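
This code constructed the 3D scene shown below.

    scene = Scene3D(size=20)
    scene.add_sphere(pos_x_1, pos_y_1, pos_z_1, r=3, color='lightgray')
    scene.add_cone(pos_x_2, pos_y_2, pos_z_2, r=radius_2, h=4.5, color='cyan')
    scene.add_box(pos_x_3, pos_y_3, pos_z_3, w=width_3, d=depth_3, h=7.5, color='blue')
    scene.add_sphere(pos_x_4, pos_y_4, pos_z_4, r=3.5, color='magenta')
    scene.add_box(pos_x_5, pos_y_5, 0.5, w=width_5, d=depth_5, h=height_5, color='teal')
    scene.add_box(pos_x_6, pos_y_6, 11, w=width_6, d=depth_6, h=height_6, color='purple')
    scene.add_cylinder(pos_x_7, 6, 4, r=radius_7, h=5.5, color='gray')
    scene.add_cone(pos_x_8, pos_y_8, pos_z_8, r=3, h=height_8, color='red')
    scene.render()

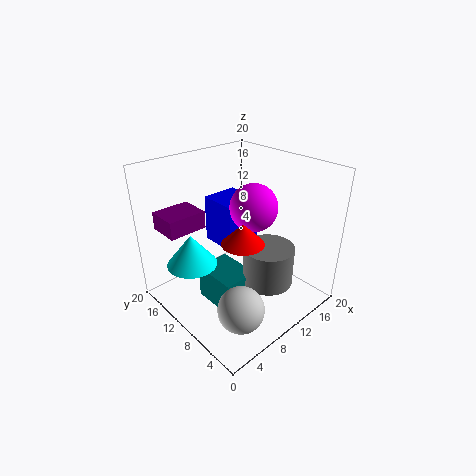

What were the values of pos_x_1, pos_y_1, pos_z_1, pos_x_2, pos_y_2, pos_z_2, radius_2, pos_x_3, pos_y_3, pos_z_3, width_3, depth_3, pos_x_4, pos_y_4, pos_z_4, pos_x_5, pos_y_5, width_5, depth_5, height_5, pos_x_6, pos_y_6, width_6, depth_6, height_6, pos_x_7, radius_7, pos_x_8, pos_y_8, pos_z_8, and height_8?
pos_x_1 = 5
pos_y_1 = 4
pos_z_1 = 4
pos_x_2 = 4.5
pos_y_2 = 13.5
pos_z_2 = 6.5
radius_2 = 3.5
pos_x_3 = 12
pos_y_3 = 14
pos_z_3 = 5
width_3 = 6
depth_3 = 6
pos_x_4 = 14
pos_y_4 = 11
pos_z_4 = 13
pos_x_5 = 5.5
pos_y_5 = 7
width_5 = 5
depth_5 = 6.5
height_5 = 5
pos_x_6 = 2
pos_y_6 = 14
width_6 = 5.5
depth_6 = 4.5
height_6 = 2.5
pos_x_7 = 12
radius_7 = 3.5
pos_x_8 = 10
pos_y_8 = 9
pos_z_8 = 9.5
height_8 = 3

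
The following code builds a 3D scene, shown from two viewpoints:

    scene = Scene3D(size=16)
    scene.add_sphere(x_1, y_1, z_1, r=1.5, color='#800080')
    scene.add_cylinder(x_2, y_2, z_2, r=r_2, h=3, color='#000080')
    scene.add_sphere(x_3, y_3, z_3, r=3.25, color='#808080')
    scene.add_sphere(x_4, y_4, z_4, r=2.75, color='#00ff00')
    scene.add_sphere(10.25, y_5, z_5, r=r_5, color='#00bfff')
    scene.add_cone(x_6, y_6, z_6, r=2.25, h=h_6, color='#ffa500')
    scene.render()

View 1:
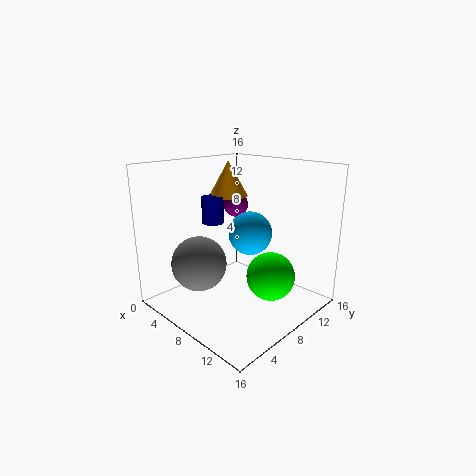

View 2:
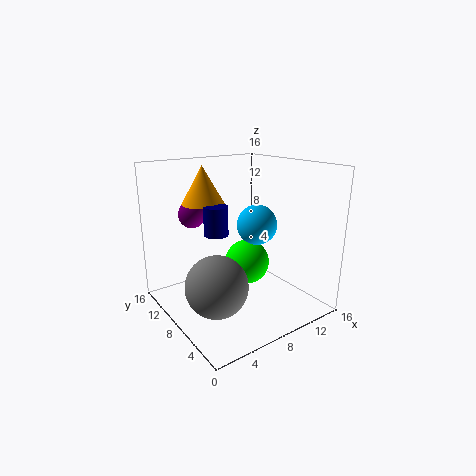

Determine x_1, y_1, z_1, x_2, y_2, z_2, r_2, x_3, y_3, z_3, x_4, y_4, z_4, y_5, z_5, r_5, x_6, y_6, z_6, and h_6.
x_1 = 4.25; y_1 = 11.5; z_1 = 10.5; x_2 = 4.75; y_2 = 7.25; z_2 = 9.25; r_2 = 1.25; x_3 = 3.75; y_3 = 5.75; z_3 = 4.25; x_4 = 11; y_4 = 10.25; z_4 = 3.5; y_5 = 7.5; z_5 = 9.25; r_5 = 2.25; x_6 = 4.75; y_6 = 9.75; z_6 = 12; h_6 = 4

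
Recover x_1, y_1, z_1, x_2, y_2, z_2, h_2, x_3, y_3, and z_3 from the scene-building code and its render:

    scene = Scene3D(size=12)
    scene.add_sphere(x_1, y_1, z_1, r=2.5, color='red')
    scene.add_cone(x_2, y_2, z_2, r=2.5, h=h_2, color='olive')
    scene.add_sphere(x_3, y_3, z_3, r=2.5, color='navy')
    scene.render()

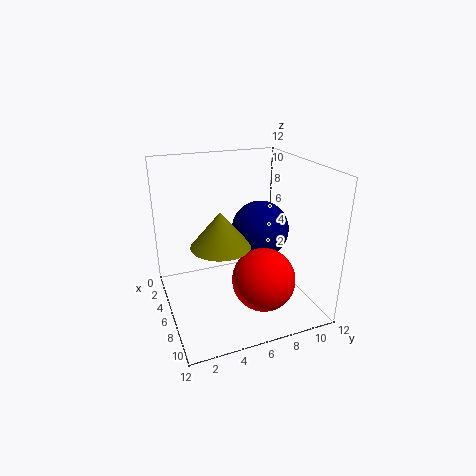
x_1 = 9
y_1 = 7
z_1 = 3.5
x_2 = 6
y_2 = 4.5
z_2 = 5.5
h_2 = 3
x_3 = 5
y_3 = 8.5
z_3 = 6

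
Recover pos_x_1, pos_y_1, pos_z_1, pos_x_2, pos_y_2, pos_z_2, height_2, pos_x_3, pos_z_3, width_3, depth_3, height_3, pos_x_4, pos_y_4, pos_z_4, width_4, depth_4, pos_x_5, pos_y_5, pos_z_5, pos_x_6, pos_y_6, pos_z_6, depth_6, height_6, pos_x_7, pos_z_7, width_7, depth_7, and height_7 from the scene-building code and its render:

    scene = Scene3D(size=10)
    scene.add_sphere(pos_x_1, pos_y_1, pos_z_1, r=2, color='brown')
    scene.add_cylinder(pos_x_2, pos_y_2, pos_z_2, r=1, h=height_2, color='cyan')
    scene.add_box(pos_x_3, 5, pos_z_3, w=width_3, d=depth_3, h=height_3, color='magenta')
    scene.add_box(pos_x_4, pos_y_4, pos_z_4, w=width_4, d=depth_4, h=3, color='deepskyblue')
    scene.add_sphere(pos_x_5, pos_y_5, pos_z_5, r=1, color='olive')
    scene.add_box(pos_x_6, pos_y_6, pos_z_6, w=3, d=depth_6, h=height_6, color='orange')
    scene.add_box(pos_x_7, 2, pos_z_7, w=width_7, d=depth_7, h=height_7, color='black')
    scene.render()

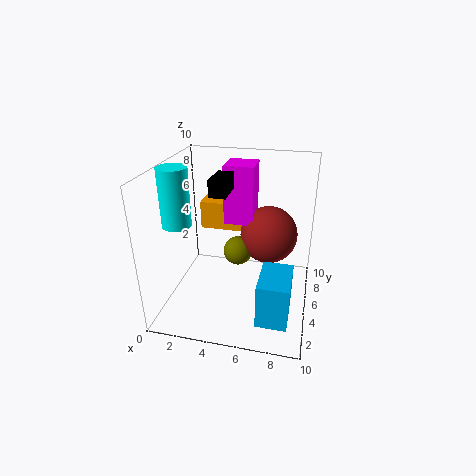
pos_x_1 = 7, pos_y_1 = 6, pos_z_1 = 5, pos_x_2 = 1, pos_y_2 = 4, pos_z_2 = 6, height_2 = 4, pos_x_3 = 4, pos_z_3 = 6, width_3 = 2, depth_3 = 2, height_3 = 4, pos_x_4 = 7, pos_y_4 = 1, pos_z_4 = 1, width_4 = 2, depth_4 = 3, pos_x_5 = 5, pos_y_5 = 5, pos_z_5 = 4, pos_x_6 = 2, pos_y_6 = 6, pos_z_6 = 5, depth_6 = 3, height_6 = 2, pos_x_7 = 4, pos_z_7 = 9, width_7 = 1, depth_7 = 2, height_7 = 1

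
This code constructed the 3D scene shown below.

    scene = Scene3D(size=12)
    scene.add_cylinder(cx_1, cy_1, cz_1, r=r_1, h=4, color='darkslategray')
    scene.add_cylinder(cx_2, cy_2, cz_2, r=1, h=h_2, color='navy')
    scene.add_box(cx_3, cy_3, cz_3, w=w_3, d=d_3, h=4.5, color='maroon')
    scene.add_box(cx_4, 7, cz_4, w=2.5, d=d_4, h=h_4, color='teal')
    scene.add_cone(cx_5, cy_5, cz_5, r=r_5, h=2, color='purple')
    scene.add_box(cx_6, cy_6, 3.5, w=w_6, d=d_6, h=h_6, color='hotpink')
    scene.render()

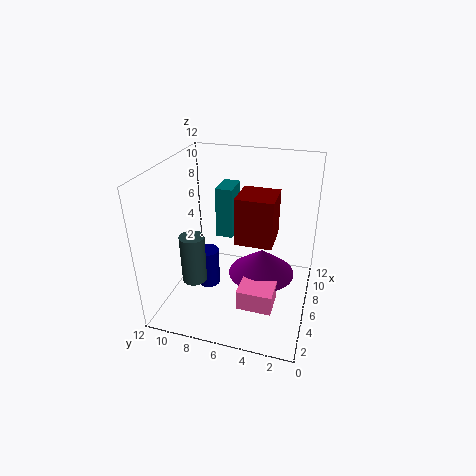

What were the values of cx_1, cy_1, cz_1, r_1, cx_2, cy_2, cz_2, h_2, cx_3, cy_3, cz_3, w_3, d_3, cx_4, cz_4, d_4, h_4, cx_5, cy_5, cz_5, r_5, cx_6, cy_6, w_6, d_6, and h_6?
cx_1 = 3.5, cy_1 = 9, cz_1 = 3, r_1 = 1, cx_2 = 6.5, cy_2 = 9, cz_2 = 0.5, h_2 = 3.5, cx_3 = 8, cy_3 = 3.5, cz_3 = 4, w_3 = 3.5, d_3 = 3.5, cx_4 = 7.5, cz_4 = 5, d_4 = 1.5, h_4 = 4.5, cx_5 = 4, cy_5 = 3.5, cz_5 = 4.5, r_5 = 2.5, cx_6 = 0.5, cy_6 = 2, w_6 = 2, d_6 = 2.5, h_6 = 1.5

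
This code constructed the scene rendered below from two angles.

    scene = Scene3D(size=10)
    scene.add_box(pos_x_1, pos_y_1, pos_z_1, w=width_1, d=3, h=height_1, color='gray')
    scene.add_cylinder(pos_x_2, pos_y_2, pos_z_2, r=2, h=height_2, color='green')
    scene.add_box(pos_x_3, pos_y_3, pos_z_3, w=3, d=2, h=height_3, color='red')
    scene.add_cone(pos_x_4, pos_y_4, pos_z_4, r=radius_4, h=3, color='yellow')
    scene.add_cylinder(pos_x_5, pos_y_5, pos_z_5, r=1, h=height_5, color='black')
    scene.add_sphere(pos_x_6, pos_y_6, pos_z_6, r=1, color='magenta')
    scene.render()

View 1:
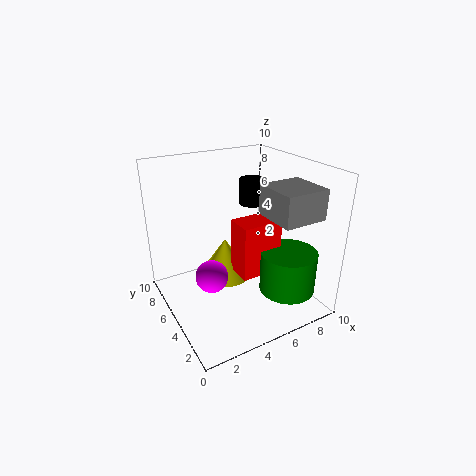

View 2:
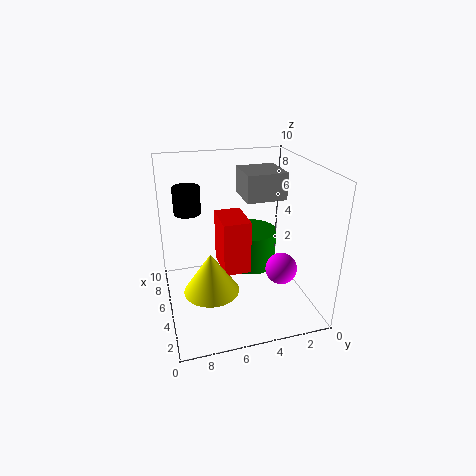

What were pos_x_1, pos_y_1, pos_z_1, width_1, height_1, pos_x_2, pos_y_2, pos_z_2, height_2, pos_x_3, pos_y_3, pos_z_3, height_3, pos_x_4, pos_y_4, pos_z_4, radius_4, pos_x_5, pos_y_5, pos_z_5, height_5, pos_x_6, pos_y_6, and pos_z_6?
pos_x_1 = 6
pos_y_1 = 1
pos_z_1 = 7
width_1 = 3
height_1 = 2
pos_x_2 = 8
pos_y_2 = 3
pos_z_2 = 1
height_2 = 3
pos_x_3 = 5
pos_y_3 = 4
pos_z_3 = 2
height_3 = 4
pos_x_4 = 5
pos_y_4 = 7
pos_z_4 = 1
radius_4 = 2
pos_x_5 = 8
pos_y_5 = 8
pos_z_5 = 6
height_5 = 2
pos_x_6 = 2
pos_y_6 = 3
pos_z_6 = 4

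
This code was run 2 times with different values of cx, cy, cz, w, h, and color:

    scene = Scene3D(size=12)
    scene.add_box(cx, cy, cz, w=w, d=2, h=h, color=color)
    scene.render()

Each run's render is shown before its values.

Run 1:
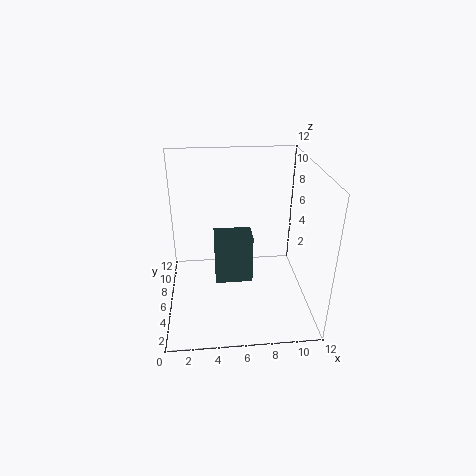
cx = 4, cy = 4, cz = 3, w = 3, h = 4, color = 'darkslategray'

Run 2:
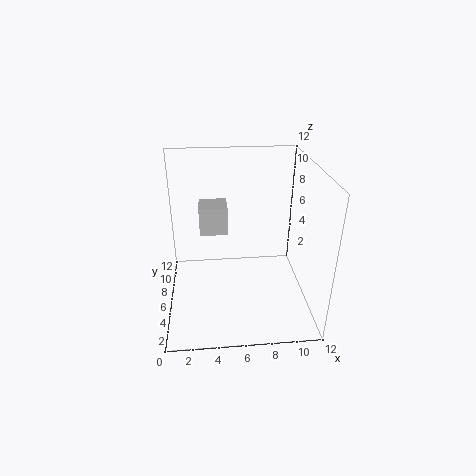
cx = 3, cy = 3, cz = 8, w = 2, h = 2, color = 'lightgray'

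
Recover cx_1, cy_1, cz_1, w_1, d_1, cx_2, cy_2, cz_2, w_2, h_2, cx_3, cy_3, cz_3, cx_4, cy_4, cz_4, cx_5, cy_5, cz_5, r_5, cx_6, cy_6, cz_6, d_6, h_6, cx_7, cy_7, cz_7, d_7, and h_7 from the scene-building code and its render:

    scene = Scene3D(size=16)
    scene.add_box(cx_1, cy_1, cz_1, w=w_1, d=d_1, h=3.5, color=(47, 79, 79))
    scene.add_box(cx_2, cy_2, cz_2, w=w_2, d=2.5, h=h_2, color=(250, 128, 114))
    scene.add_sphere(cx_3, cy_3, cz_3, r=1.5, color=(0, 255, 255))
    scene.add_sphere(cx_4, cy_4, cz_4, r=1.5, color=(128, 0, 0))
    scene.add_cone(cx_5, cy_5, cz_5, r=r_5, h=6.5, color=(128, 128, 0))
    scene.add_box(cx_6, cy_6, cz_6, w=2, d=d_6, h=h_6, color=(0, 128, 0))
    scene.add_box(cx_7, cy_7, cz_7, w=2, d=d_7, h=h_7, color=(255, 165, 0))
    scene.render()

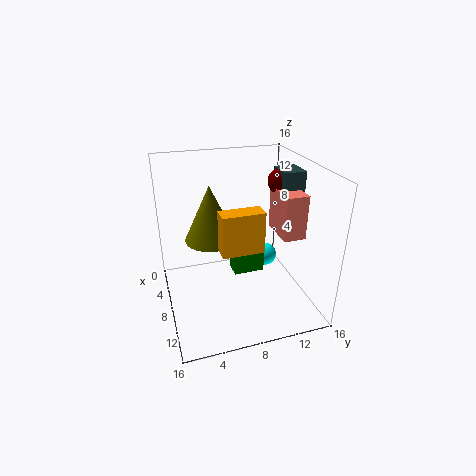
cx_1 = 5.5, cy_1 = 13, cz_1 = 11.5, w_1 = 3, d_1 = 2.5, cx_2 = 6, cy_2 = 12.5, cz_2 = 8, w_2 = 4.5, h_2 = 5, cx_3 = 3, cy_3 = 13.5, cz_3 = 2, cx_4 = 6.5, cy_4 = 13.5, cz_4 = 13.5, cx_5 = 5.5, cy_5 = 5.5, cz_5 = 7, r_5 = 3, cx_6 = 6.5, cy_6 = 7.5, cz_6 = 3.5, d_6 = 3.5, h_6 = 2.5, cx_7 = 9, cy_7 = 5.5, cz_7 = 7.5, d_7 = 4.5, h_7 = 4.5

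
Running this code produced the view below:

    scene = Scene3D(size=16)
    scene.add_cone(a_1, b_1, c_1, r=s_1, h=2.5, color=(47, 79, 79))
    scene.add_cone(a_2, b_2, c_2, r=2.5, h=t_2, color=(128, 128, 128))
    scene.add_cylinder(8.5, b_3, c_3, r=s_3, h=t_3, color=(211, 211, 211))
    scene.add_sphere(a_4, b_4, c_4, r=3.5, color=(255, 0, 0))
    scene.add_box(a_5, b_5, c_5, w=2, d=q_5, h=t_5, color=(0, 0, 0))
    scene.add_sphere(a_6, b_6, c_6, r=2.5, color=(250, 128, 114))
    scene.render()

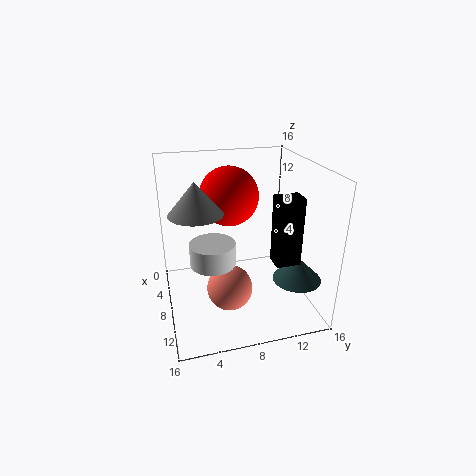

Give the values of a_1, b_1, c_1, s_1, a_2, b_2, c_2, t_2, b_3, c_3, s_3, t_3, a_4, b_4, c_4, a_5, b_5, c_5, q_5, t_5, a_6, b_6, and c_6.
a_1 = 13; b_1 = 13; c_1 = 5; s_1 = 2.5; a_2 = 12; b_2 = 3; c_2 = 13; t_2 = 3; b_3 = 5; c_3 = 5.5; s_3 = 2.5; t_3 = 2.5; a_4 = 4; b_4 = 8; c_4 = 11.5; a_5 = 11.5; b_5 = 10.5; c_5 = 7; q_5 = 2.5; t_5 = 7; a_6 = 10; b_6 = 6.5; c_6 = 3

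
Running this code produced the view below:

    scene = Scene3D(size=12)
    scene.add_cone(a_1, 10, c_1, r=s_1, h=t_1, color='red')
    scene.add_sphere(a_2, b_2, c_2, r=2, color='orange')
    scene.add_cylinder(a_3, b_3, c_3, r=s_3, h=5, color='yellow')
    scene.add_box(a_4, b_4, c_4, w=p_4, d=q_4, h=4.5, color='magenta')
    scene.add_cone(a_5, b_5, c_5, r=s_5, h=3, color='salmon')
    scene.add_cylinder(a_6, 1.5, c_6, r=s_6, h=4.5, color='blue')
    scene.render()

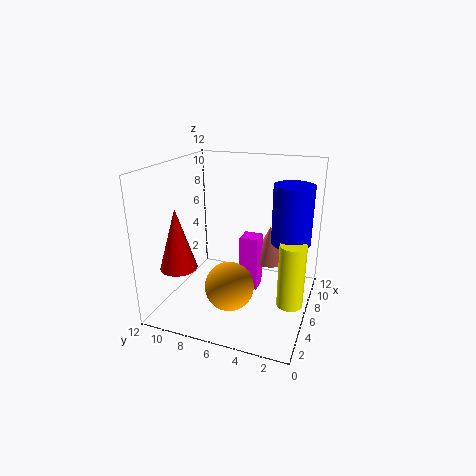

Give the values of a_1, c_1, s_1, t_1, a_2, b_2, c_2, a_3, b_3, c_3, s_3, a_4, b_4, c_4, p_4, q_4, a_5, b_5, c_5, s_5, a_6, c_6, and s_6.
a_1 = 3; c_1 = 4; s_1 = 1.5; t_1 = 5; a_2 = 4; b_2 = 6; c_2 = 2.5; a_3 = 4; b_3 = 1; c_3 = 2; s_3 = 1; a_4 = 5; b_4 = 4; c_4 = 2; p_4 = 1.5; q_4 = 1.5; a_5 = 7; b_5 = 3.5; c_5 = 4; s_5 = 1.5; a_6 = 5.5; c_6 = 6.5; s_6 = 1.5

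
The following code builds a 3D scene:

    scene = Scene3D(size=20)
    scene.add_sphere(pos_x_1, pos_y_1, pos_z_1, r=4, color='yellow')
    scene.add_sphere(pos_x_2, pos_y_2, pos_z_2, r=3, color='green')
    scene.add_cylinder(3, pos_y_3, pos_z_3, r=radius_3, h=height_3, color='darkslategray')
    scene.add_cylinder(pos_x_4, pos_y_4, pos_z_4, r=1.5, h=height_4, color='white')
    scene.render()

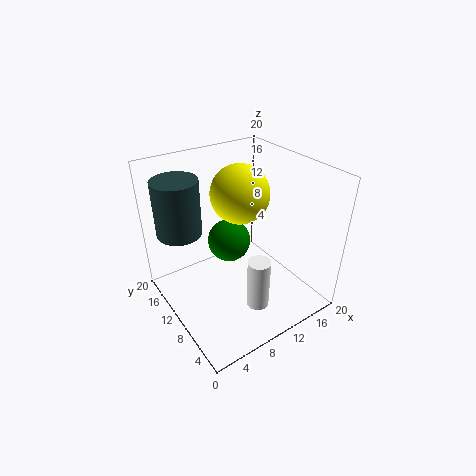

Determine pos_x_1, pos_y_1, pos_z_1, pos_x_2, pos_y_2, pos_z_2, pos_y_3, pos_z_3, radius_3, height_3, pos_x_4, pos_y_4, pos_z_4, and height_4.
pos_x_1 = 11
pos_y_1 = 11
pos_z_1 = 16
pos_x_2 = 9.5
pos_y_2 = 11.5
pos_z_2 = 9
pos_y_3 = 13.5
pos_z_3 = 11.5
radius_3 = 3
height_3 = 7.5
pos_x_4 = 9.5
pos_y_4 = 4.5
pos_z_4 = 2.5
height_4 = 7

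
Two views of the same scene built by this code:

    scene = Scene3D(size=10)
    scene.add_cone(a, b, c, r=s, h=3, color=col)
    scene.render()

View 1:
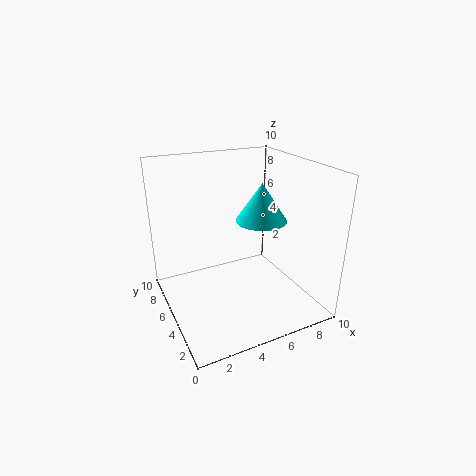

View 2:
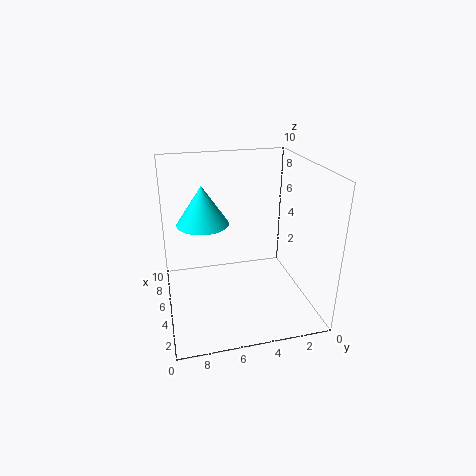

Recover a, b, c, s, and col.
a = 8; b = 7; c = 5; s = 2; col = 'cyan'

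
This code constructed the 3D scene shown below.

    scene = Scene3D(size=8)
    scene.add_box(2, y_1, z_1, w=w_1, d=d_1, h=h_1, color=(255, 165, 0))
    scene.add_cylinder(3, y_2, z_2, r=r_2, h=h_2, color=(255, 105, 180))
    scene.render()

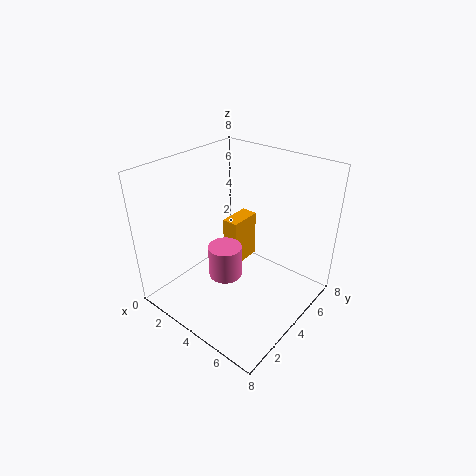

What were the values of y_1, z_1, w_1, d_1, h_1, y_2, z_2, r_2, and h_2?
y_1 = 5; z_1 = 1; w_1 = 1; d_1 = 2; h_1 = 3; y_2 = 4; z_2 = 1; r_2 = 1; h_2 = 2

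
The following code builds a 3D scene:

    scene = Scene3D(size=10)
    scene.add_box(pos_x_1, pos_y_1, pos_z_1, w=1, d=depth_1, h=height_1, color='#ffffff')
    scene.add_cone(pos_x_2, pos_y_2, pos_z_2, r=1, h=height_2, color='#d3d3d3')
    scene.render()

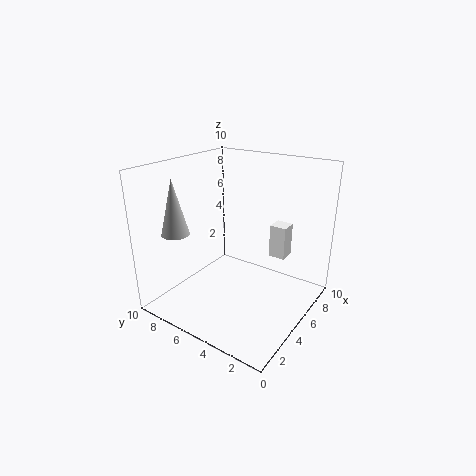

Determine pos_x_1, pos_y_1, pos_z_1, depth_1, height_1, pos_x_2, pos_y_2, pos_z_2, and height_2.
pos_x_1 = 4, pos_y_1 = 1, pos_z_1 = 5, depth_1 = 1, height_1 = 2, pos_x_2 = 3, pos_y_2 = 9, pos_z_2 = 5, height_2 = 4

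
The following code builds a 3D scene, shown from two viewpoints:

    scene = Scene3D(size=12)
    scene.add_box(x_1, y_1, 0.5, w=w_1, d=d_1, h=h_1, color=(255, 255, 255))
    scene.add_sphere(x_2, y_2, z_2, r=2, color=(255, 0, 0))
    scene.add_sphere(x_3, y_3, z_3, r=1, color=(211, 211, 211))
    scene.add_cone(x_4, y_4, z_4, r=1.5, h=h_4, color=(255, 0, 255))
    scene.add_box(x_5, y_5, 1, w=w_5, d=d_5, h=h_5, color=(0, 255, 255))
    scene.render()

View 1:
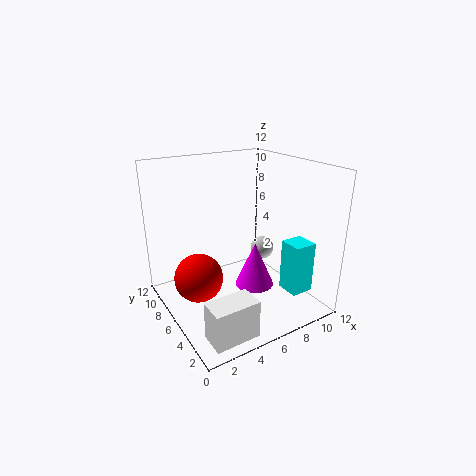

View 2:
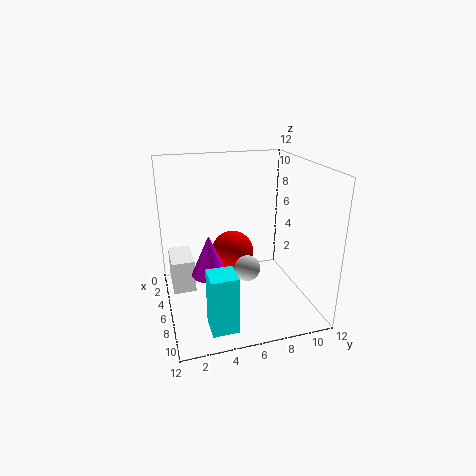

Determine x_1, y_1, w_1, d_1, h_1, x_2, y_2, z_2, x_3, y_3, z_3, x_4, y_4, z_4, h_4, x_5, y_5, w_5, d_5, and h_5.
x_1 = 1, y_1 = 0.5, w_1 = 3.5, d_1 = 2, h_1 = 3, x_2 = 2.5, y_2 = 6.5, z_2 = 3, x_3 = 8.5, y_3 = 6, z_3 = 4.5, x_4 = 6, y_4 = 3.5, z_4 = 3, h_4 = 3.5, x_5 = 9.5, y_5 = 2.5, w_5 = 2, d_5 = 2, h_5 = 4.5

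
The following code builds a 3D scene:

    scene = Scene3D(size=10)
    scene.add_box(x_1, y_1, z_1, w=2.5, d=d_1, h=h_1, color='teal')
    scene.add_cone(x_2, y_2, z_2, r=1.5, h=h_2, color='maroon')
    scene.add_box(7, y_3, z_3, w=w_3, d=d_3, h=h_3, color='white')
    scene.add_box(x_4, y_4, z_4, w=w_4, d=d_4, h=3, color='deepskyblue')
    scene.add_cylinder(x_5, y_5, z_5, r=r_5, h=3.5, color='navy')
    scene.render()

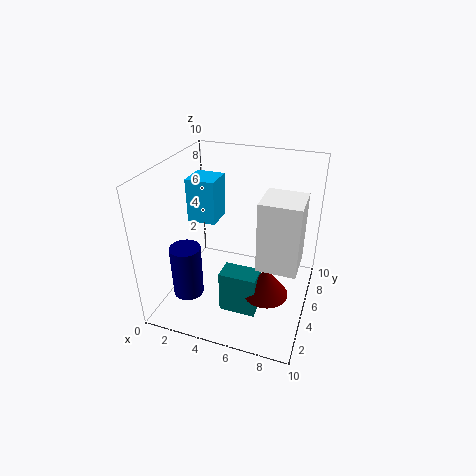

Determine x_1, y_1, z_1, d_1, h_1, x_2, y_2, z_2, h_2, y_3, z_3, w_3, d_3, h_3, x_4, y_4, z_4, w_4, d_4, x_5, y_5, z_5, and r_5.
x_1 = 4.5; y_1 = 2.5; z_1 = 0.5; d_1 = 1.5; h_1 = 3; x_2 = 7.5; y_2 = 3.5; z_2 = 2; h_2 = 2; y_3 = 2.5; z_3 = 4.5; w_3 = 2.5; d_3 = 2.5; h_3 = 4.5; x_4 = 1.5; y_4 = 4.5; z_4 = 6; w_4 = 2; d_4 = 2; x_5 = 2.5; y_5 = 2; z_5 = 2; r_5 = 1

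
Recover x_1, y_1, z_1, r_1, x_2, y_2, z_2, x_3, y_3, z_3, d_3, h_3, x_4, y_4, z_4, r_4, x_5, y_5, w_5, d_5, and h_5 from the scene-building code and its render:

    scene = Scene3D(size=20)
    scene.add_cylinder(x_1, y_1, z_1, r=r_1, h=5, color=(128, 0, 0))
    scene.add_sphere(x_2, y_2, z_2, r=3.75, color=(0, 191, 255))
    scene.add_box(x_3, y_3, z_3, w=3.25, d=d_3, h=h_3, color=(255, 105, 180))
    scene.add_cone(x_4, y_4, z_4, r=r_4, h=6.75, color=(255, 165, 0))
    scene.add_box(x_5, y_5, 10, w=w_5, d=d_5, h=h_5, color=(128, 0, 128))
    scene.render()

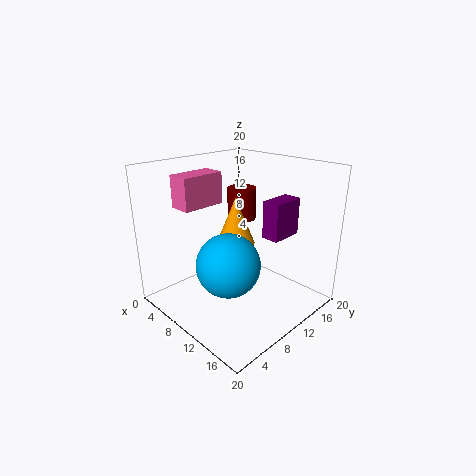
x_1 = 4.75, y_1 = 16, z_1 = 10, r_1 = 2.25, x_2 = 14.75, y_2 = 3.75, z_2 = 10, x_3 = 2.75, y_3 = 4.5, z_3 = 14, d_3 = 6.25, h_3 = 4.5, x_4 = 8.5, y_4 = 11, z_4 = 8.5, r_4 = 2.75, x_5 = 12.25, y_5 = 12.5, w_5 = 2.5, d_5 = 4.75, h_5 = 5.25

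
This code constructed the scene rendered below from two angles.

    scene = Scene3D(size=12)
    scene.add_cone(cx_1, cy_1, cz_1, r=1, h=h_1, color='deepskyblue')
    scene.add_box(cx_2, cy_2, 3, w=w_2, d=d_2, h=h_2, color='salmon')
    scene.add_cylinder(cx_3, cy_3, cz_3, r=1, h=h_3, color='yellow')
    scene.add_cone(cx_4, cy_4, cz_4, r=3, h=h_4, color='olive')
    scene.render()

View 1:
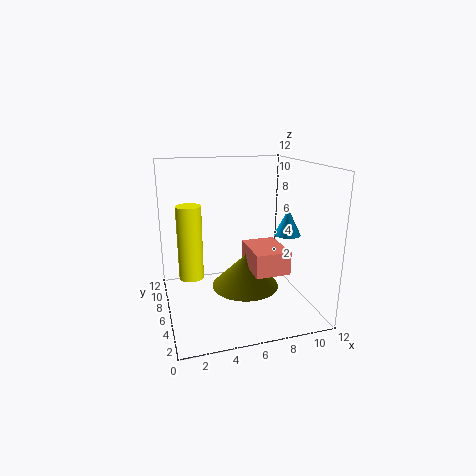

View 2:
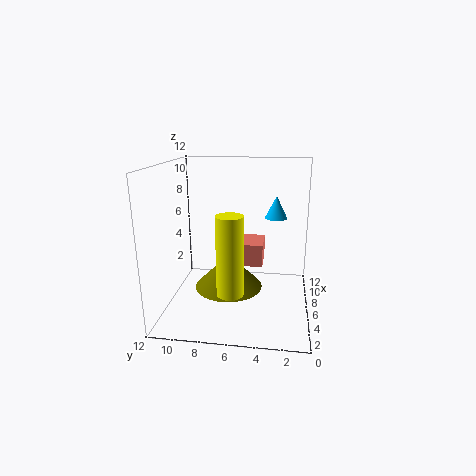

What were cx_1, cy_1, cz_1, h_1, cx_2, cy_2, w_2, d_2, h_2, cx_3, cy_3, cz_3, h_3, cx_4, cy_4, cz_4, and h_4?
cx_1 = 9
cy_1 = 3
cz_1 = 7
h_1 = 2
cx_2 = 7
cy_2 = 4
w_2 = 3
d_2 = 4
h_2 = 2
cx_3 = 2
cy_3 = 6
cz_3 = 3
h_3 = 6
cx_4 = 7
cy_4 = 7
cz_4 = 1
h_4 = 3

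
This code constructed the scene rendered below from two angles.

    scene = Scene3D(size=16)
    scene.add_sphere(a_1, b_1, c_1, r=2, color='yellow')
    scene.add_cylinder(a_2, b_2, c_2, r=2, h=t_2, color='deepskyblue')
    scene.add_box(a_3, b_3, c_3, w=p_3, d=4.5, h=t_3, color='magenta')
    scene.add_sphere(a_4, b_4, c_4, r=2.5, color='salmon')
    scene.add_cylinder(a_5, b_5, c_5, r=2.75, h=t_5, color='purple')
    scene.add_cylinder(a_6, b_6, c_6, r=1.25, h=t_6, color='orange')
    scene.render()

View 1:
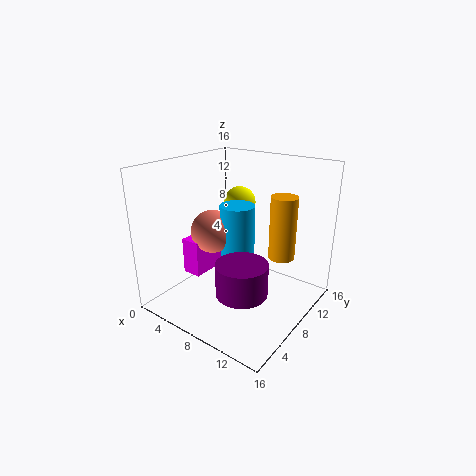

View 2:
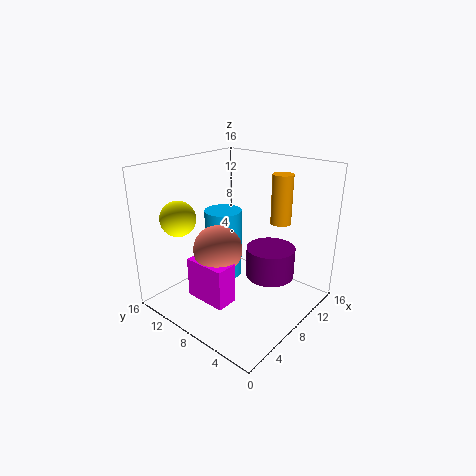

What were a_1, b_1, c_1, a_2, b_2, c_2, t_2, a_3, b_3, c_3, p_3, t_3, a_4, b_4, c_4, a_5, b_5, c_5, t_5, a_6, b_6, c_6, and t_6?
a_1 = 4.25, b_1 = 13.5, c_1 = 10, a_2 = 7, b_2 = 9.25, c_2 = 3.75, t_2 = 7.5, a_3 = 2, b_3 = 5.25, c_3 = 3, p_3 = 2.25, t_3 = 4.25, a_4 = 4.5, b_4 = 7.75, c_4 = 8, a_5 = 10.5, b_5 = 5.25, c_5 = 3.25, t_5 = 3.5, a_6 = 14.25, b_6 = 6.5, c_6 = 8.25, t_6 = 6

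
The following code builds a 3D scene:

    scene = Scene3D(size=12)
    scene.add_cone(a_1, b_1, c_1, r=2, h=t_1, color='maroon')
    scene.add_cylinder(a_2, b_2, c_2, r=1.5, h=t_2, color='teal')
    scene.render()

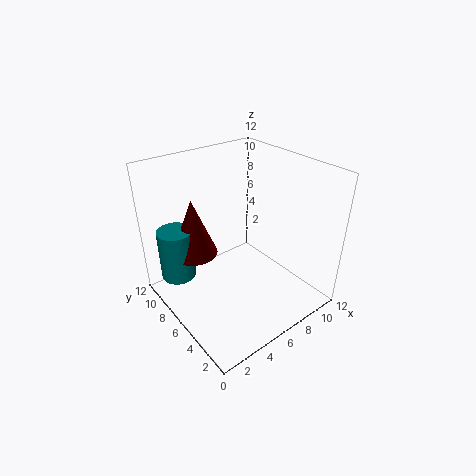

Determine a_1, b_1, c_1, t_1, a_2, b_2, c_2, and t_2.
a_1 = 3.5
b_1 = 9
c_1 = 4
t_1 = 5
a_2 = 2
b_2 = 9.5
c_2 = 2
t_2 = 4.5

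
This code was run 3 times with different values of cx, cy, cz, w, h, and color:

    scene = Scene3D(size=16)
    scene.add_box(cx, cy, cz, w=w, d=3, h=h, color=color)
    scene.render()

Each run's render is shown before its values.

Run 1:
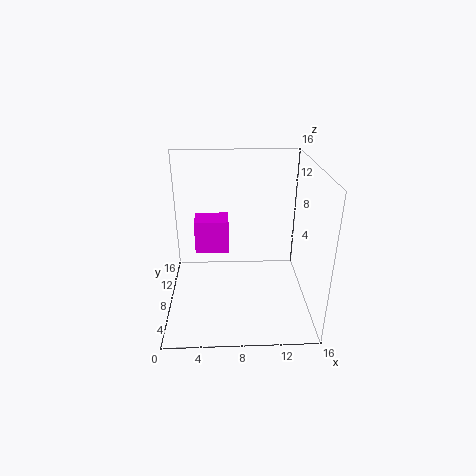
cx = 3, cy = 10, cz = 5, w = 4, h = 4, color = 'magenta'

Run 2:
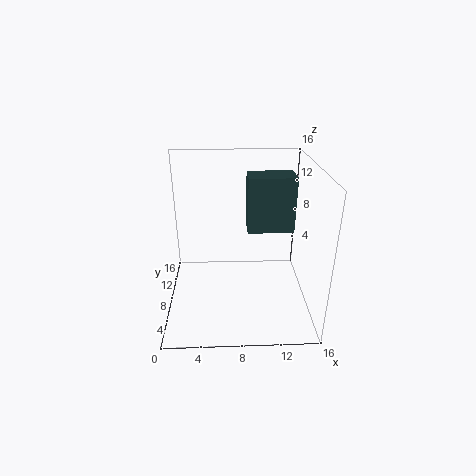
cx = 9, cy = 7, cz = 9, w = 5, h = 6, color = 'darkslategray'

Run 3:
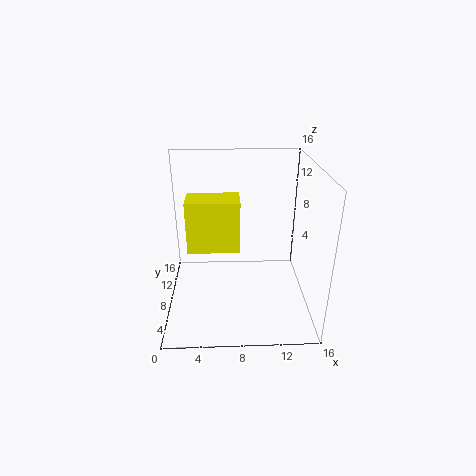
cx = 3, cy = 3, cz = 9, w = 5, h = 5, color = 'yellow'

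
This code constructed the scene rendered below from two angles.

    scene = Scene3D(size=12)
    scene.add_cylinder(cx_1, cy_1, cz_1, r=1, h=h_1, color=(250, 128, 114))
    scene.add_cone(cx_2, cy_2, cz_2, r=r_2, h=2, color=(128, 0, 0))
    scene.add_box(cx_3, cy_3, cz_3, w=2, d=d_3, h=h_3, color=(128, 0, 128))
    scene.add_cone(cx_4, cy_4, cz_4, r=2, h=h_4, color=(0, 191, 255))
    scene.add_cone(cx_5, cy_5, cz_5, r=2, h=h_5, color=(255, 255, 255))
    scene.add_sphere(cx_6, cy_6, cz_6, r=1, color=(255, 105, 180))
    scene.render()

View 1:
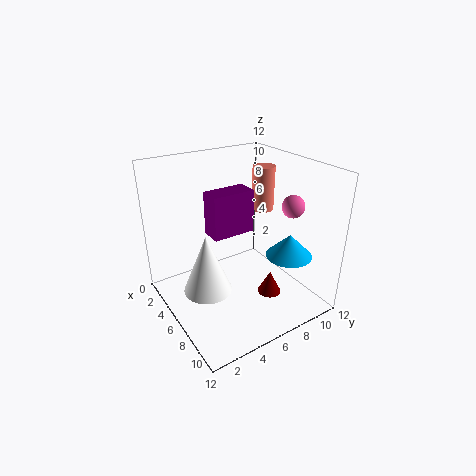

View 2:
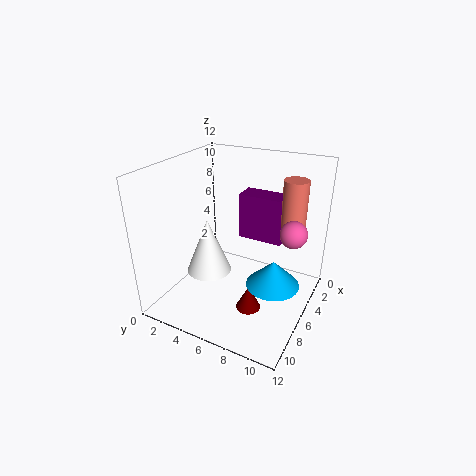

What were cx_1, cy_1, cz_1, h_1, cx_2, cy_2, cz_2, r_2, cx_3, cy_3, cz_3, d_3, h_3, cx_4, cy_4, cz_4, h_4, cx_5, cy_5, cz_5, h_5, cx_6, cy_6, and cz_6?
cx_1 = 4; cy_1 = 10; cz_1 = 7; h_1 = 4; cx_2 = 8; cy_2 = 8; cz_2 = 1; r_2 = 1; cx_3 = 2; cy_3 = 5; cz_3 = 5; d_3 = 4; h_3 = 4; cx_4 = 8; cy_4 = 10; cz_4 = 4; h_4 = 2; cx_5 = 6; cy_5 = 3; cz_5 = 2; h_5 = 5; cx_6 = 7; cy_6 = 11; cz_6 = 8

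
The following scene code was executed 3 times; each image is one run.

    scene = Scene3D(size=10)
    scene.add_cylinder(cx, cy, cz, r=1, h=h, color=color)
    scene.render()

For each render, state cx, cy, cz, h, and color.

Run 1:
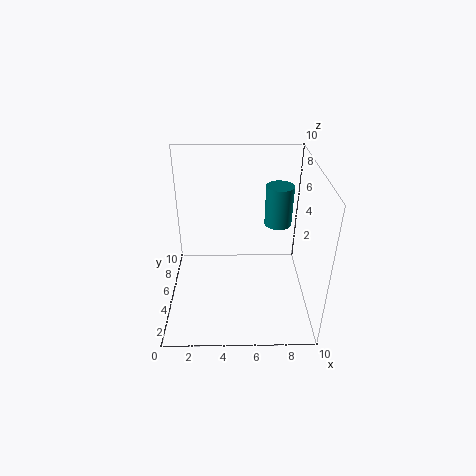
cx = 8, cy = 7, cz = 5, h = 3, color = 'teal'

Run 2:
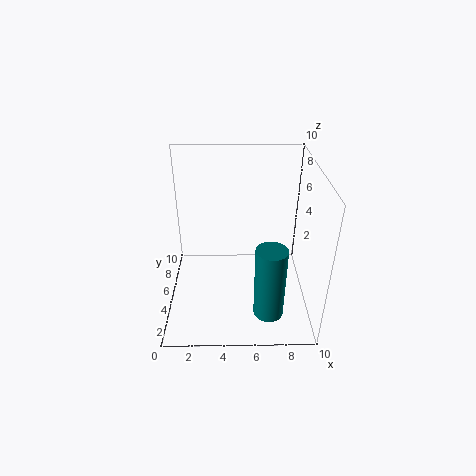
cx = 7, cy = 2, cz = 1, h = 5, color = 'teal'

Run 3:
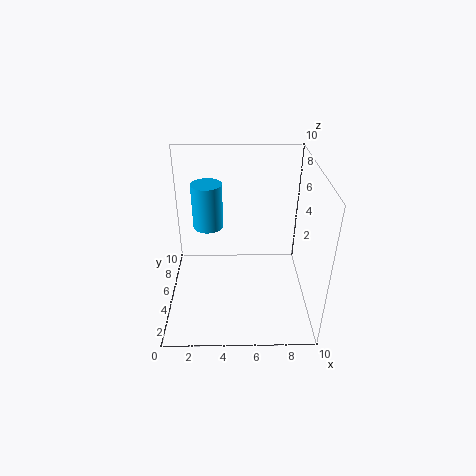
cx = 3, cy = 5, cz = 6, h = 3, color = 'deepskyblue'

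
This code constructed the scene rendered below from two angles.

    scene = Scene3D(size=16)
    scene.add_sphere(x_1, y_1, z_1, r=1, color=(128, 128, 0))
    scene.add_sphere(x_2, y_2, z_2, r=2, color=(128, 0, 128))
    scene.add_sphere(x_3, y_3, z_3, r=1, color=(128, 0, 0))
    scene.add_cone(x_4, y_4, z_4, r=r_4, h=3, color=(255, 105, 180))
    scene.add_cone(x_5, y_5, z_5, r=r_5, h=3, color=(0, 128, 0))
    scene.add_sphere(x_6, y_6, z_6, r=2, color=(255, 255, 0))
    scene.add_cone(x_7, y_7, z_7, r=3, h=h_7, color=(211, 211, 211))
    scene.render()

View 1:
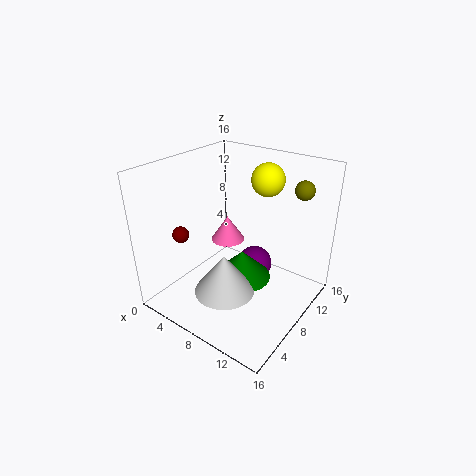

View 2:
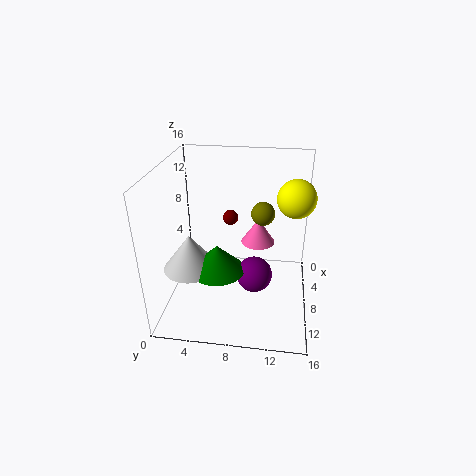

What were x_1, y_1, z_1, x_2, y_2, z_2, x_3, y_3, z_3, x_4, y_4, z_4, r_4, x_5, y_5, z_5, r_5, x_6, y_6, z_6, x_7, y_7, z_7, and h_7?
x_1 = 14; y_1 = 11; z_1 = 14; x_2 = 9; y_2 = 10; z_2 = 4; x_3 = 1; y_3 = 6; z_3 = 7; x_4 = 5; y_4 = 10; z_4 = 6; r_4 = 2; x_5 = 10; y_5 = 6; z_5 = 5; r_5 = 3; x_6 = 8; y_6 = 14; z_6 = 13; x_7 = 10; y_7 = 3; z_7 = 5; h_7 = 4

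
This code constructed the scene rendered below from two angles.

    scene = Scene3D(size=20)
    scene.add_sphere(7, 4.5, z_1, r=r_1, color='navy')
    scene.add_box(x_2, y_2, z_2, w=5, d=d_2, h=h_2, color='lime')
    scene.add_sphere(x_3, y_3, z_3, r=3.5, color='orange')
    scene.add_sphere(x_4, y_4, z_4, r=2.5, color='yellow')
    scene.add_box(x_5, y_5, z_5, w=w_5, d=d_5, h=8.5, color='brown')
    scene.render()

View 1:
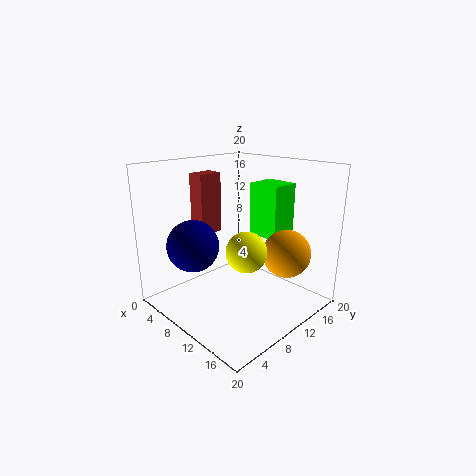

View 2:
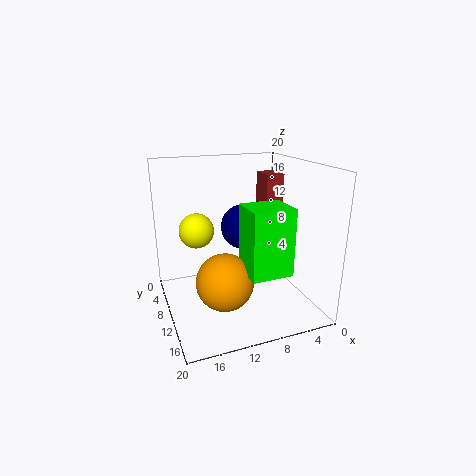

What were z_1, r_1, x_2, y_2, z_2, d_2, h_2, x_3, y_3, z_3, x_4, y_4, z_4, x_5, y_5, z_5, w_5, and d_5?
z_1 = 9.5, r_1 = 3.5, x_2 = 7, y_2 = 15.5, z_2 = 8.5, d_2 = 4.5, h_2 = 8, x_3 = 14, y_3 = 16, z_3 = 7, x_4 = 15, y_4 = 6.5, z_4 = 10.5, x_5 = 3.5, y_5 = 7, z_5 = 10, w_5 = 2.5, d_5 = 3.5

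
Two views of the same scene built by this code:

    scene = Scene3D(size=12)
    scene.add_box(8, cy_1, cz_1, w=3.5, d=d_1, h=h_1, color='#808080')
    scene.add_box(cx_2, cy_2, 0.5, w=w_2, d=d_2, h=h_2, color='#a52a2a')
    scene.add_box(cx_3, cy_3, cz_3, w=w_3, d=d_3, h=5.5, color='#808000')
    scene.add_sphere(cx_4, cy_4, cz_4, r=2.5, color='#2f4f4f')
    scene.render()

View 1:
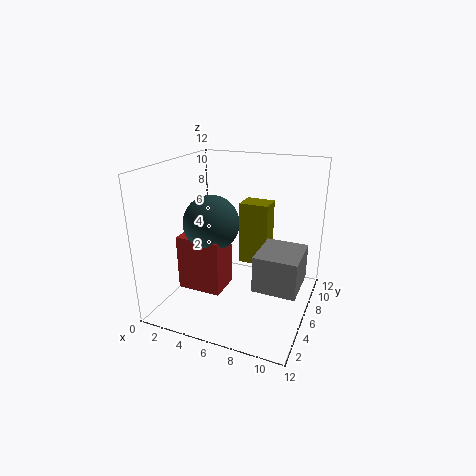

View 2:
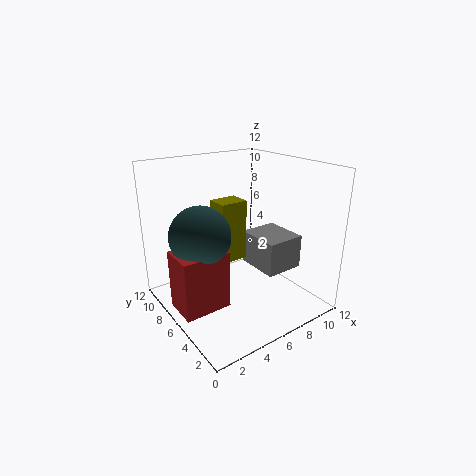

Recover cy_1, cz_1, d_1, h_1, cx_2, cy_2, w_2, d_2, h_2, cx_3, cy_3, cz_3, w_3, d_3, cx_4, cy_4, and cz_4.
cy_1 = 4, cz_1 = 2.5, d_1 = 4, h_1 = 3, cx_2 = 0.5, cy_2 = 5, w_2 = 4, d_2 = 3, h_2 = 5, cx_3 = 5.5, cy_3 = 7.5, cz_3 = 3, w_3 = 2.5, d_3 = 2, cx_4 = 3, cy_4 = 7, cz_4 = 6.5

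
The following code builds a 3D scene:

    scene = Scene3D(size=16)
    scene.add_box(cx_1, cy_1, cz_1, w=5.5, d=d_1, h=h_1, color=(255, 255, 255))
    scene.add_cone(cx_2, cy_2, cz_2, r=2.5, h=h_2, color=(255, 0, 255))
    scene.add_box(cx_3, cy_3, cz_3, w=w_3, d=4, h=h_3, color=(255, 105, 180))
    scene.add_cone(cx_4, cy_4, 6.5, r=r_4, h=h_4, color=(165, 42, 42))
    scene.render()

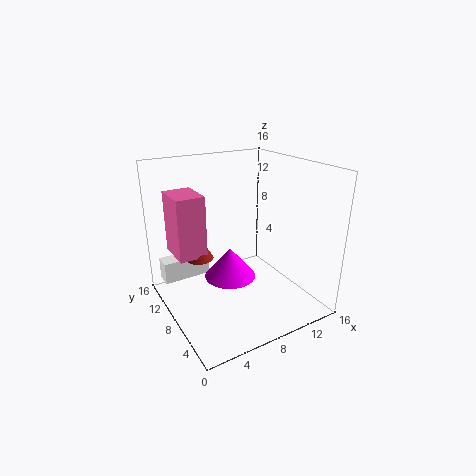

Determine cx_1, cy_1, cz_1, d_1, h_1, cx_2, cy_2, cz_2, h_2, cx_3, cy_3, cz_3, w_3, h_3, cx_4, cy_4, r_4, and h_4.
cx_1 = 0.5
cy_1 = 11.5
cz_1 = 2.5
d_1 = 2
h_1 = 2.5
cx_2 = 5
cy_2 = 4.5
cz_2 = 6
h_2 = 3
cx_3 = 1
cy_3 = 7.5
cz_3 = 7
w_3 = 3
h_3 = 6.5
cx_4 = 3.5
cy_4 = 8.5
r_4 = 1.5
h_4 = 2.5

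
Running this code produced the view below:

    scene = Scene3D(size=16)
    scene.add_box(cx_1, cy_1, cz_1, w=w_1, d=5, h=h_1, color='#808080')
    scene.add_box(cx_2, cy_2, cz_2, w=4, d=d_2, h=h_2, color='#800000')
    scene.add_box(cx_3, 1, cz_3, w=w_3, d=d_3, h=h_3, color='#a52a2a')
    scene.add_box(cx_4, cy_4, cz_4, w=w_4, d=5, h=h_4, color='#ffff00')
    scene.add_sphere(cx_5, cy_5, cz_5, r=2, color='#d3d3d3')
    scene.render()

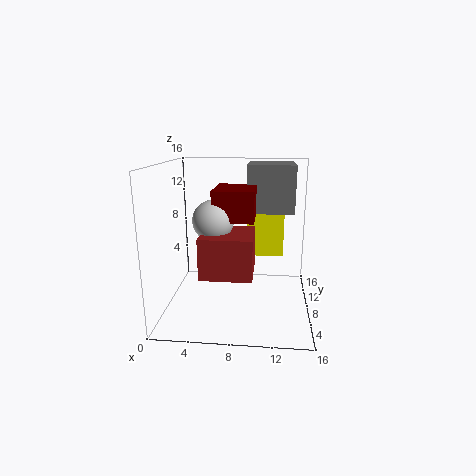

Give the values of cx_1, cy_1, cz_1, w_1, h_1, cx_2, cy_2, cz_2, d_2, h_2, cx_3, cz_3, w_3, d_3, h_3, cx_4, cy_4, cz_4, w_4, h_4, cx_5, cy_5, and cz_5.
cx_1 = 9, cy_1 = 7, cz_1 = 11, w_1 = 5, h_1 = 5, cx_2 = 6, cy_2 = 3, cz_2 = 11, d_2 = 5, h_2 = 3, cx_3 = 5, cz_3 = 6, w_3 = 5, d_3 = 5, h_3 = 4, cx_4 = 9, cy_4 = 8, cz_4 = 6, w_4 = 4, h_4 = 7, cx_5 = 6, cy_5 = 4, cz_5 = 11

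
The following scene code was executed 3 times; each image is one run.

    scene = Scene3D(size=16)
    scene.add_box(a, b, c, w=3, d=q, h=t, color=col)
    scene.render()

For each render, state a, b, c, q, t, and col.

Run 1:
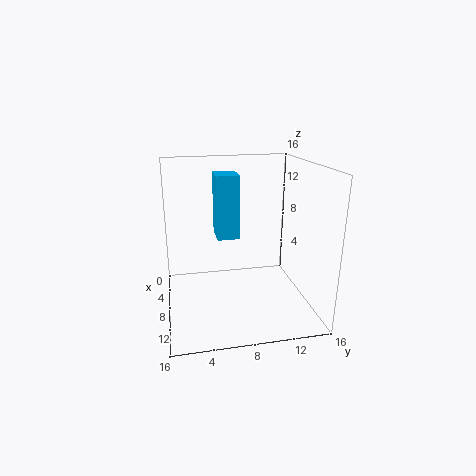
a = 8.5
b = 5.25
c = 9.25
q = 2.25
t = 6.25
col = 'deepskyblue'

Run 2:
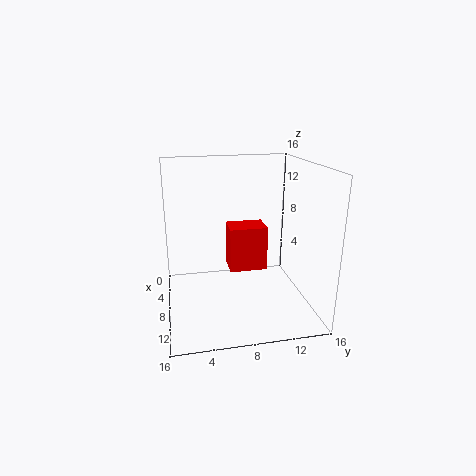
a = 7.25
b = 6.75
c = 5
q = 4
t = 4.75
col = 'red'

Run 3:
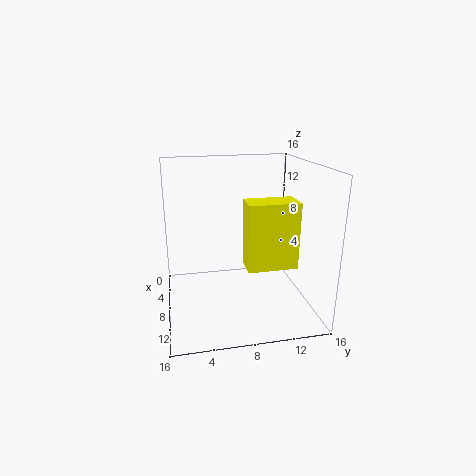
a = 9.25
b = 8.25
c = 5.75
q = 5.25
t = 7
col = 'yellow'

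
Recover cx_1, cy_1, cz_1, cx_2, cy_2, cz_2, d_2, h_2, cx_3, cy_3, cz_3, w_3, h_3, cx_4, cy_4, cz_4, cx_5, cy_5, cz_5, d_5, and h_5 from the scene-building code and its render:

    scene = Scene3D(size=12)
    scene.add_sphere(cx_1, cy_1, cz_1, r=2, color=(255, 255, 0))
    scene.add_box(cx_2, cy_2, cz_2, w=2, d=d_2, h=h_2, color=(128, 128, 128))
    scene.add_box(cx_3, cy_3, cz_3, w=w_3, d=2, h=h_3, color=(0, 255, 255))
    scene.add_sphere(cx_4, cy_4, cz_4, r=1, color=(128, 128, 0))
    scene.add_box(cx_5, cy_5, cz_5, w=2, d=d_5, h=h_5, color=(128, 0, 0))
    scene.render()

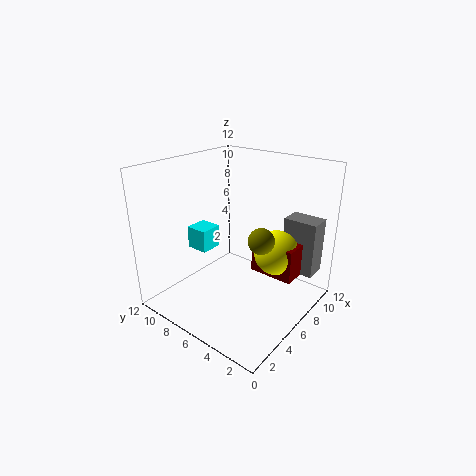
cx_1 = 9, cy_1 = 4, cz_1 = 4, cx_2 = 10, cy_2 = 1, cz_2 = 2, d_2 = 3, h_2 = 5, cx_3 = 5, cy_3 = 9, cz_3 = 4, w_3 = 2, h_3 = 2, cx_4 = 5, cy_4 = 3, cz_4 = 7, cx_5 = 8, cy_5 = 2, cz_5 = 2, d_5 = 4, h_5 = 3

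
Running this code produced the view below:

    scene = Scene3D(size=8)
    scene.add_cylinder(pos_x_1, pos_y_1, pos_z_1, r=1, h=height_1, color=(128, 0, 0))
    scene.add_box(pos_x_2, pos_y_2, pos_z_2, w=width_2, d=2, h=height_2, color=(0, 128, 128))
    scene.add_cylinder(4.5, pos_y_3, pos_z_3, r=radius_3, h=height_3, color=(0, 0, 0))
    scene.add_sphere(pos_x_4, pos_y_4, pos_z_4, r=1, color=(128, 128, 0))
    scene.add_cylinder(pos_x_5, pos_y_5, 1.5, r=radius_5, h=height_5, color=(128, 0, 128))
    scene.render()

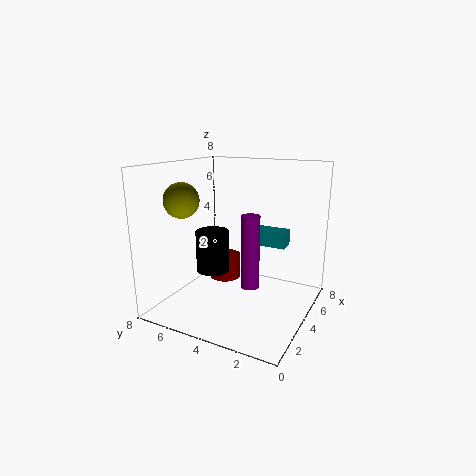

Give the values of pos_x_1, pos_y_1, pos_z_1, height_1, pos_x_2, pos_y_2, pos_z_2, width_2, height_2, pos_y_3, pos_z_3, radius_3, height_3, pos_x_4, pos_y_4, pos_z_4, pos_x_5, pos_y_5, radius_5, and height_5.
pos_x_1 = 6
pos_y_1 = 6
pos_z_1 = 0.5
height_1 = 1.5
pos_x_2 = 6
pos_y_2 = 2
pos_z_2 = 3
width_2 = 1
height_2 = 1
pos_y_3 = 6
pos_z_3 = 1.5
radius_3 = 1
height_3 = 2.5
pos_x_4 = 3
pos_y_4 = 7
pos_z_4 = 6
pos_x_5 = 3.5
pos_y_5 = 3
radius_5 = 0.5
height_5 = 4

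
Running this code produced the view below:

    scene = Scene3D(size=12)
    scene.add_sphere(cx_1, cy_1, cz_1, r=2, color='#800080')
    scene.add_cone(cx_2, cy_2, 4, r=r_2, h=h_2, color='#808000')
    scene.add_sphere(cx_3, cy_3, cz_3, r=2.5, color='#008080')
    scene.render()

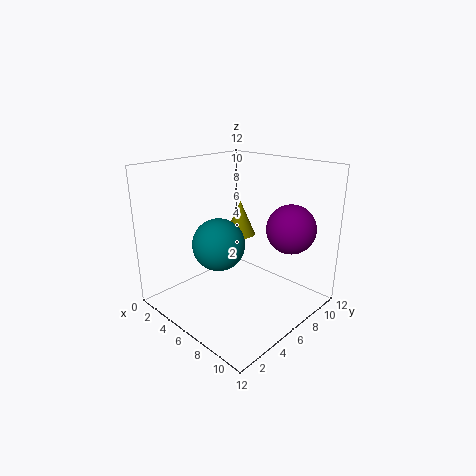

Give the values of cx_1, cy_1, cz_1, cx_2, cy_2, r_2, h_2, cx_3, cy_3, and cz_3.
cx_1 = 9.5, cy_1 = 8.5, cz_1 = 7, cx_2 = 2, cy_2 = 10.5, r_2 = 1.5, h_2 = 3.5, cx_3 = 2.5, cy_3 = 7, cz_3 = 4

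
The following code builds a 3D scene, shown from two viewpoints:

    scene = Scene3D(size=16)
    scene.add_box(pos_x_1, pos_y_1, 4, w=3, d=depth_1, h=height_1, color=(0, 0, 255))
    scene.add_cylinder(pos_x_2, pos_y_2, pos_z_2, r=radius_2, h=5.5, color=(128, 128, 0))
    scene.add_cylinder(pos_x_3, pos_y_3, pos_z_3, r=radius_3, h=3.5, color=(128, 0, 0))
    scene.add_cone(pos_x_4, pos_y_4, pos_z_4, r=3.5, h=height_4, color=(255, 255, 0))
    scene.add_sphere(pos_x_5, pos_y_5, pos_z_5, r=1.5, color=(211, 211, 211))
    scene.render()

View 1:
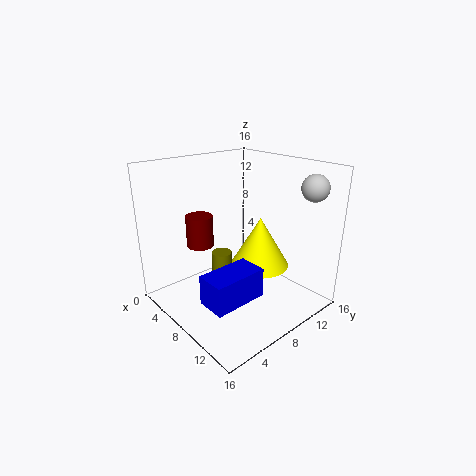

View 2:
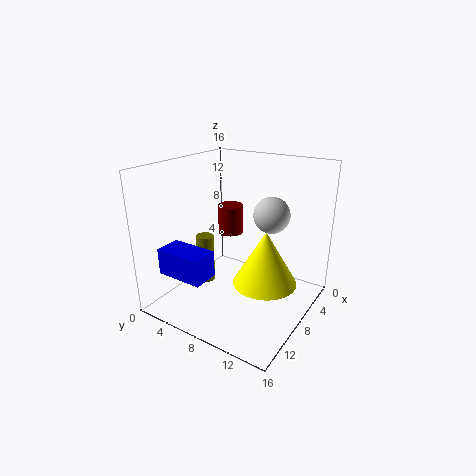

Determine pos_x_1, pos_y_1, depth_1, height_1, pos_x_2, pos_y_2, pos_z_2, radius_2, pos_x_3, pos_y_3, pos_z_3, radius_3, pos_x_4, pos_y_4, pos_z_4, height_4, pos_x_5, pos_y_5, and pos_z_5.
pos_x_1 = 10.5; pos_y_1 = 1; depth_1 = 5.5; height_1 = 3; pos_x_2 = 9.5; pos_y_2 = 4.5; pos_z_2 = 2.5; radius_2 = 1; pos_x_3 = 5; pos_y_3 = 5; pos_z_3 = 7; radius_3 = 1.5; pos_x_4 = 8; pos_y_4 = 11.5; pos_z_4 = 3.5; height_4 = 6; pos_x_5 = 13; pos_y_5 = 14.5; pos_z_5 = 13.5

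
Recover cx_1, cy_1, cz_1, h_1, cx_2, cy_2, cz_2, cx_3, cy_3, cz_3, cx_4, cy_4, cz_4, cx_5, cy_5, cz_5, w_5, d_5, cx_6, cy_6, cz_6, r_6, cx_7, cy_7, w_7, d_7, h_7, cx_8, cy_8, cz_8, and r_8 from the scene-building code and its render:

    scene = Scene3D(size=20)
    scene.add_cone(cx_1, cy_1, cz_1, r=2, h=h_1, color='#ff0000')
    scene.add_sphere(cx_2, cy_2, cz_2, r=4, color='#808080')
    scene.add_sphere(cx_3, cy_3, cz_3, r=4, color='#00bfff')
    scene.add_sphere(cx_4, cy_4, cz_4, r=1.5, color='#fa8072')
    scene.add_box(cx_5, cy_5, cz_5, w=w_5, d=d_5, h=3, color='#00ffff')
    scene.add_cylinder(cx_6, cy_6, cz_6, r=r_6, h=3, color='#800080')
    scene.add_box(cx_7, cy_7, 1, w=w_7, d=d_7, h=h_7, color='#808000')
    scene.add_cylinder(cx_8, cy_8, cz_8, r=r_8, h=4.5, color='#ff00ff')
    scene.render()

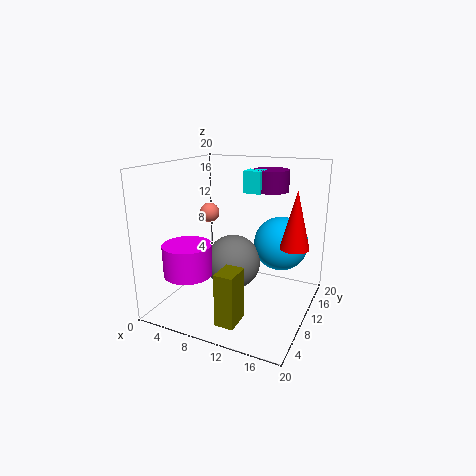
cx_1 = 17.5, cy_1 = 12, cz_1 = 9, h_1 = 8, cx_2 = 8.5, cy_2 = 11.5, cz_2 = 5.5, cx_3 = 14.5, cy_3 = 15.5, cz_3 = 8, cx_4 = 3.5, cy_4 = 13.5, cz_4 = 12, cx_5 = 10, cy_5 = 11.5, cz_5 = 16, w_5 = 2.5, d_5 = 2.5, cx_6 = 13, cy_6 = 14.5, cz_6 = 16, r_6 = 2.5, cx_7 = 10.5, cy_7 = 2, w_7 = 2.5, d_7 = 3.5, h_7 = 7, cx_8 = 3.5, cy_8 = 7, cz_8 = 4.5, r_8 = 3.5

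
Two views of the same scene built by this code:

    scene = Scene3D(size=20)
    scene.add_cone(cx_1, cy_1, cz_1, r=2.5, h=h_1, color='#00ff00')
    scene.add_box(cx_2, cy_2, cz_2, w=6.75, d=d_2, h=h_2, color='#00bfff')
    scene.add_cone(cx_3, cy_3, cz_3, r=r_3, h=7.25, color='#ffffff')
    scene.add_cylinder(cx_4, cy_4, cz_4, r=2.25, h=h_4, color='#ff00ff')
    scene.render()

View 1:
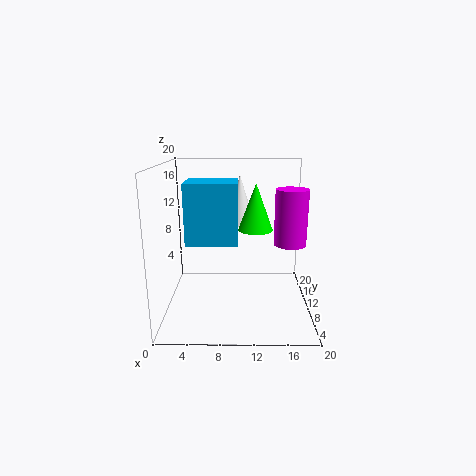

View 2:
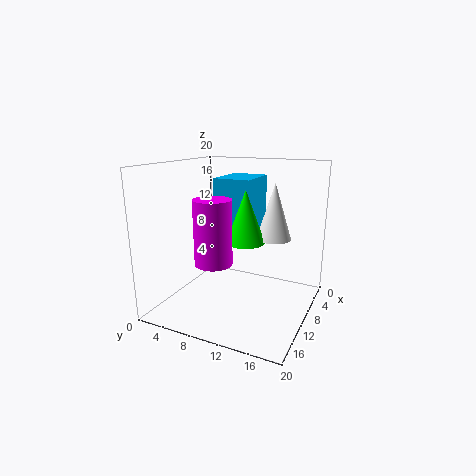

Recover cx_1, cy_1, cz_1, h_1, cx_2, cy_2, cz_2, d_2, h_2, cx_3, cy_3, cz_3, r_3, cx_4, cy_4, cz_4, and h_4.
cx_1 = 12.5, cy_1 = 12.25, cz_1 = 10.5, h_1 = 6.75, cx_2 = 3.25, cy_2 = 6.25, cz_2 = 10, d_2 = 5.25, h_2 = 8, cx_3 = 10.25, cy_3 = 15.25, cz_3 = 10.75, r_3 = 2.25, cx_4 = 17.25, cy_4 = 10.25, cz_4 = 9, h_4 = 7.75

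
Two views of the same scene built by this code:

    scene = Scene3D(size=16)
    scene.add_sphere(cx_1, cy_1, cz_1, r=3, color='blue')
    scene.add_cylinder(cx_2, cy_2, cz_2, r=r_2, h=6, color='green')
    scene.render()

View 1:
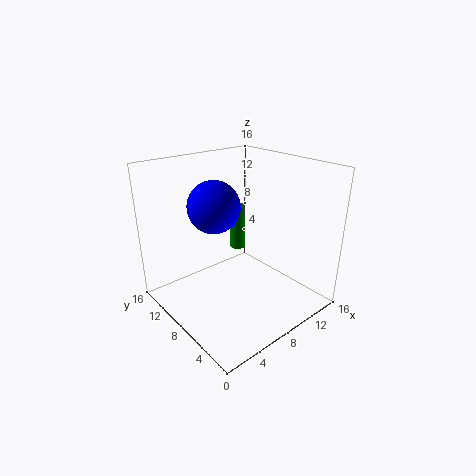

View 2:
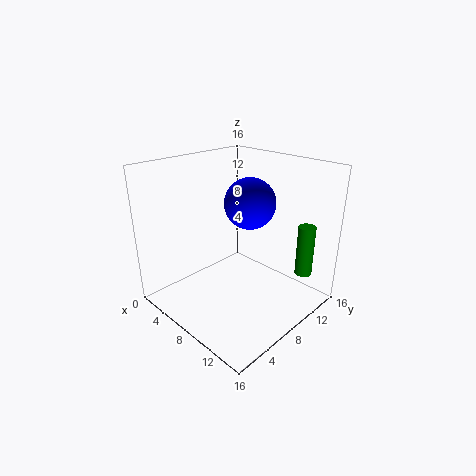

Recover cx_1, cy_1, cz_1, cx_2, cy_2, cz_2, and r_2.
cx_1 = 7
cy_1 = 11
cz_1 = 11
cx_2 = 13
cy_2 = 14
cz_2 = 3
r_2 = 1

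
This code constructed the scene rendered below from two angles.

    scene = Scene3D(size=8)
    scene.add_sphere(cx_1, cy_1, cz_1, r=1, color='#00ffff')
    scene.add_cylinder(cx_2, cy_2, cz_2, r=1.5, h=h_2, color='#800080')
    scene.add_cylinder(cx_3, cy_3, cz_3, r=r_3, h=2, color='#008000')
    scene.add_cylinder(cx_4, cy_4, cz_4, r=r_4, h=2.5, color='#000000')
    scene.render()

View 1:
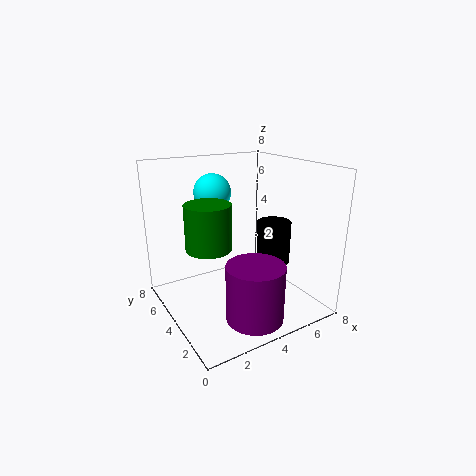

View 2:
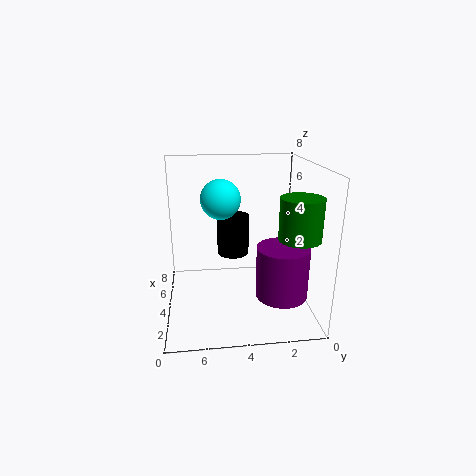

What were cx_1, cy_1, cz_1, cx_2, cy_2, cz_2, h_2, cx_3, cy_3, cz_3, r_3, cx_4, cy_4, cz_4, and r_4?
cx_1 = 3
cy_1 = 5
cz_1 = 6.5
cx_2 = 3.5
cy_2 = 1.5
cz_2 = 0.5
h_2 = 3
cx_3 = 1
cy_3 = 1.5
cz_3 = 5
r_3 = 1
cx_4 = 6.5
cy_4 = 4
cz_4 = 2
r_4 = 1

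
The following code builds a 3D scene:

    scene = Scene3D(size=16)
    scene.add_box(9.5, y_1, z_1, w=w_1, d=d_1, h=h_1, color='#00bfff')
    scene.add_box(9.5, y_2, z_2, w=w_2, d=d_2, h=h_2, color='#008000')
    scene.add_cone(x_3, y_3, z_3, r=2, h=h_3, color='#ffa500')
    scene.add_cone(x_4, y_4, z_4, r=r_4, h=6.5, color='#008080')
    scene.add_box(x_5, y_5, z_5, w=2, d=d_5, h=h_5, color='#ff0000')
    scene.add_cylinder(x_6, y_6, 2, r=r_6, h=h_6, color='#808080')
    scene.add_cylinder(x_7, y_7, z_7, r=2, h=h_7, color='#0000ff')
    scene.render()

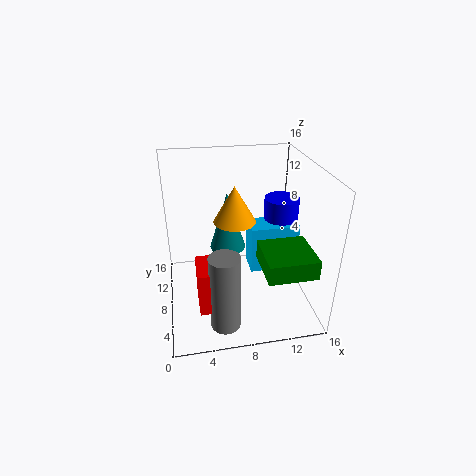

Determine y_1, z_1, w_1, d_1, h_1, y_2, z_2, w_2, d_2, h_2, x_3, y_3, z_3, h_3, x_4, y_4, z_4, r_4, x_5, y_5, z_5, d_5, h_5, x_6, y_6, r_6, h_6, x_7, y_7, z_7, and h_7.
y_1 = 7.5, z_1 = 3.5, w_1 = 5.5, d_1 = 3, h_1 = 5.5, y_2 = 0.5, z_2 = 7, w_2 = 5, d_2 = 5, h_2 = 2, x_3 = 7, y_3 = 4.5, z_3 = 12, h_3 = 3.5, x_4 = 7, y_4 = 9, z_4 = 6.5, r_4 = 2, x_5 = 3, y_5 = 1, z_5 = 4, d_5 = 3.5, h_5 = 4.5, x_6 = 5.5, y_6 = 1.5, r_6 = 1.5, h_6 = 8, x_7 = 13.5, y_7 = 10, z_7 = 9, h_7 = 2.5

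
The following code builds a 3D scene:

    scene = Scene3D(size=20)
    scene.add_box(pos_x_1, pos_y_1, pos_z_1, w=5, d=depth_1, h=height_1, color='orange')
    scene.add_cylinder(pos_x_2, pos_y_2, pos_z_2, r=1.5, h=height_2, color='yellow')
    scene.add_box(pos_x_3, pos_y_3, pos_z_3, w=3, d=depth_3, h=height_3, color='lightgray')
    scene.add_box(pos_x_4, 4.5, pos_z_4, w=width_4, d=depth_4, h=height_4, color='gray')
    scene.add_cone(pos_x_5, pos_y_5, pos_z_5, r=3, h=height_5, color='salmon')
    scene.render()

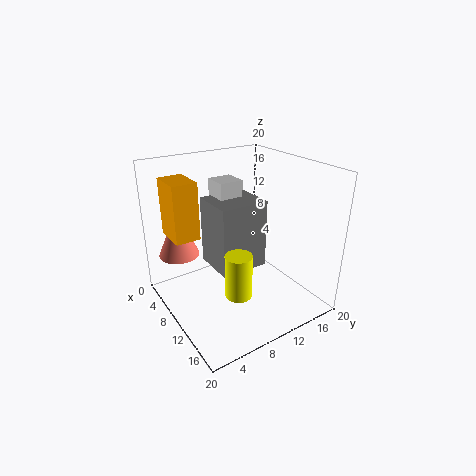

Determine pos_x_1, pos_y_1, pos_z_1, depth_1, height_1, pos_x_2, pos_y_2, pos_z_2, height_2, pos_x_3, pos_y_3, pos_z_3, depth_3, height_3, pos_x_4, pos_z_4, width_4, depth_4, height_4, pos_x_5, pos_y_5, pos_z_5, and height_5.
pos_x_1 = 2.5
pos_y_1 = 2
pos_z_1 = 10
depth_1 = 3.5
height_1 = 8
pos_x_2 = 18.5
pos_y_2 = 4.5
pos_z_2 = 8
height_2 = 5
pos_x_3 = 9.5
pos_y_3 = 6
pos_z_3 = 16.5
depth_3 = 3
height_3 = 2.5
pos_x_4 = 10
pos_z_4 = 8.5
width_4 = 5.5
depth_4 = 6
height_4 = 8.5
pos_x_5 = 3
pos_y_5 = 4
pos_z_5 = 6
height_5 = 7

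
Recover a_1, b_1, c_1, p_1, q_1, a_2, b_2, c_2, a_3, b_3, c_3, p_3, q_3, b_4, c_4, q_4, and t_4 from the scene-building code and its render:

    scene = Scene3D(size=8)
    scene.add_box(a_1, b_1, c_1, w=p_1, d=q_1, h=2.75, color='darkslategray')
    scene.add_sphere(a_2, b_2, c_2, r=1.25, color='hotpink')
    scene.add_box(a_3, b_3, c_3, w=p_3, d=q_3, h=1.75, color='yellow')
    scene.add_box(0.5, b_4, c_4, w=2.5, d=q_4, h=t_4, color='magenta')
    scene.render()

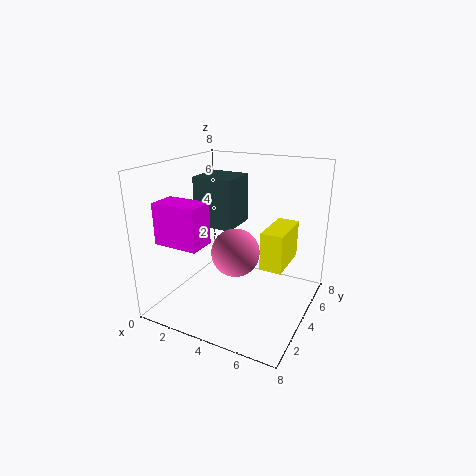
a_1 = 1.5; b_1 = 3.5; c_1 = 4.5; p_1 = 2.25; q_1 = 2.25; a_2 = 4.5; b_2 = 2.75; c_2 = 3.75; a_3 = 6.5; b_3 = 1.25; c_3 = 4; p_3 = 1; q_3 = 2.25; b_4 = 1.25; c_4 = 4; q_4 = 1.5; t_4 = 2.25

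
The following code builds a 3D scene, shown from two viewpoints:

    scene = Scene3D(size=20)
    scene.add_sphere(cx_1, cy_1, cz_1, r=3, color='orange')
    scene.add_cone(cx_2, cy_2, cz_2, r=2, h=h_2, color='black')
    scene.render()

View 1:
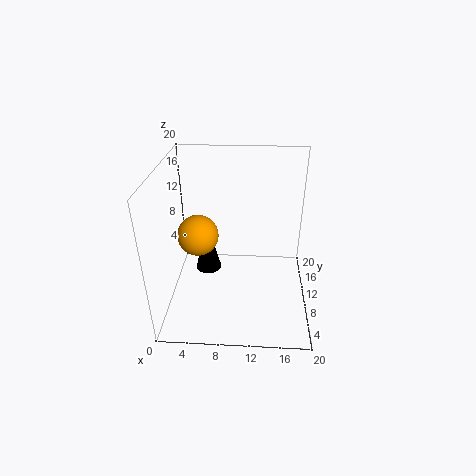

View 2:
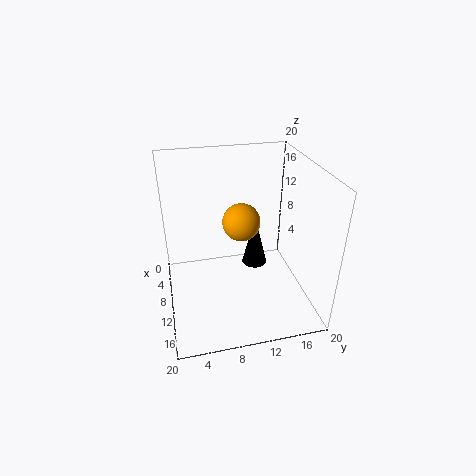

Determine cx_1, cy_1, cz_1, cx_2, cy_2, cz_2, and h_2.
cx_1 = 4
cy_1 = 12
cz_1 = 9
cx_2 = 5
cy_2 = 14
cz_2 = 2
h_2 = 8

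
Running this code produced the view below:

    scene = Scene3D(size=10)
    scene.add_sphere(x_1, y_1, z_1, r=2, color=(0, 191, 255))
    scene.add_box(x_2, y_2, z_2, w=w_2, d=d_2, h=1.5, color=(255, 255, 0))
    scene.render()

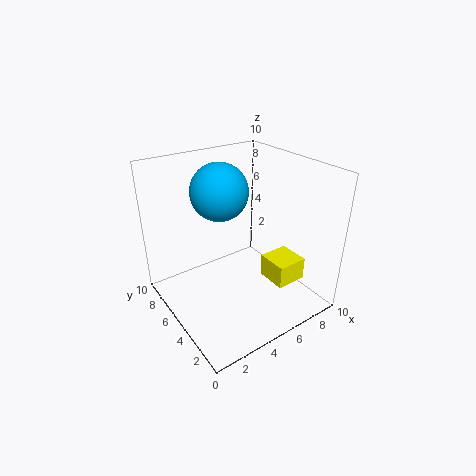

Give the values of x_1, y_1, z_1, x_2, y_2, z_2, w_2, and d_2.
x_1 = 4.5
y_1 = 6.5
z_1 = 8
x_2 = 5.5
y_2 = 1
z_2 = 3
w_2 = 2
d_2 = 2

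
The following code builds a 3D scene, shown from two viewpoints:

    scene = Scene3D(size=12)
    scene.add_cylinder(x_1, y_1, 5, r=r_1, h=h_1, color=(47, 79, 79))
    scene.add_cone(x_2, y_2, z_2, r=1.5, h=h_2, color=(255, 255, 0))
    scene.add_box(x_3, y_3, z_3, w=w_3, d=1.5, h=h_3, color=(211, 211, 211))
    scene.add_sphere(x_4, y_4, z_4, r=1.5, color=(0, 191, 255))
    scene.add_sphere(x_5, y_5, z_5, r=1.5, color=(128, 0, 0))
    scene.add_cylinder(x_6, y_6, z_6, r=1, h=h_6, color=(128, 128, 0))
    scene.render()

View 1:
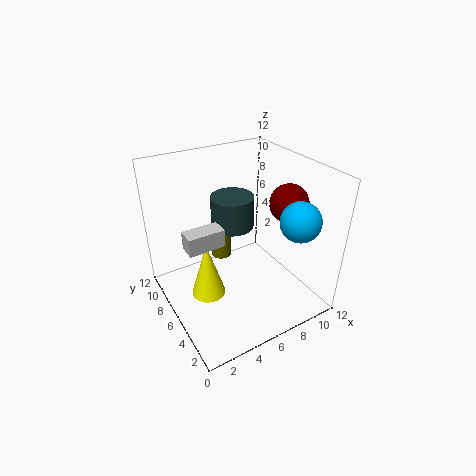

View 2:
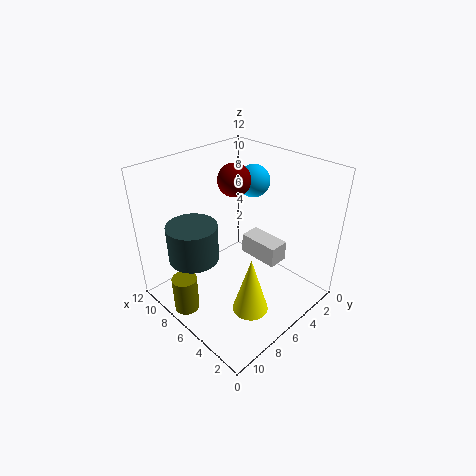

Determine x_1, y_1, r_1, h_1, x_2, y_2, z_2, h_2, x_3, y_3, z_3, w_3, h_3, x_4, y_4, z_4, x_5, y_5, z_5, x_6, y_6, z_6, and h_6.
x_1 = 7.5
y_1 = 9.5
r_1 = 2
h_1 = 3
x_2 = 3.5
y_2 = 7
z_2 = 0.5
h_2 = 5
x_3 = 1.5
y_3 = 5.5
z_3 = 6
w_3 = 3
h_3 = 1.5
x_4 = 8.5
y_4 = 1.5
z_4 = 9
x_5 = 9
y_5 = 3.5
z_5 = 9.5
x_6 = 7
y_6 = 11
z_6 = 1
h_6 = 3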